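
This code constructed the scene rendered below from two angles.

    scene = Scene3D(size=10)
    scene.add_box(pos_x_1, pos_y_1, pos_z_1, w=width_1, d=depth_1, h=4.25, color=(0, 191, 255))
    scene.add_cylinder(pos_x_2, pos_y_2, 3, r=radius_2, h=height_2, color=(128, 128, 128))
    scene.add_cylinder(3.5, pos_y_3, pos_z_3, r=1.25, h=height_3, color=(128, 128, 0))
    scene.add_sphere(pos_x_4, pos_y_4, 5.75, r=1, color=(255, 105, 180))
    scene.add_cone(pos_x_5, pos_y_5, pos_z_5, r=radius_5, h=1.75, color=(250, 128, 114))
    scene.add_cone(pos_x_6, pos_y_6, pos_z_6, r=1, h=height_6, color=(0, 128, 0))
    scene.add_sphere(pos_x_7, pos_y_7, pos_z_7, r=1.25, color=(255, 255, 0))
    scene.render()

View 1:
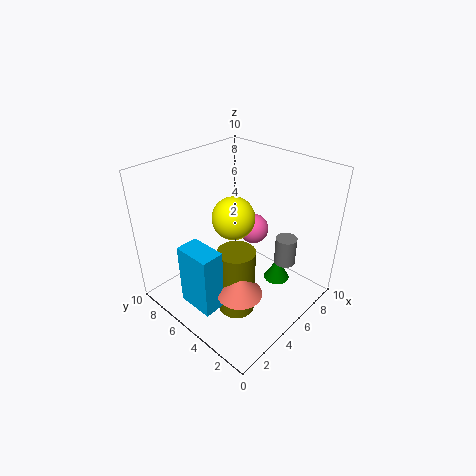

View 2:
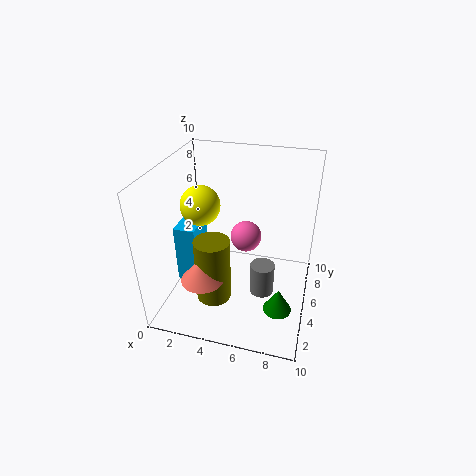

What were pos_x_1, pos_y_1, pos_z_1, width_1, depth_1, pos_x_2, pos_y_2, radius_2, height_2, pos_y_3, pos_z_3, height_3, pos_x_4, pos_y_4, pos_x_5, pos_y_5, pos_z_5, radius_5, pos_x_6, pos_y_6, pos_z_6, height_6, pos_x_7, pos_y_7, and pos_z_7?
pos_x_1 = 0.75, pos_y_1 = 3.75, pos_z_1 = 1.5, width_1 = 1.5, depth_1 = 2.5, pos_x_2 = 7.25, pos_y_2 = 2.5, radius_2 = 0.75, height_2 = 2, pos_y_3 = 3.75, pos_z_3 = 0.5, height_3 = 4.75, pos_x_4 = 5.75, pos_y_4 = 4.25, pos_x_5 = 3, pos_y_5 = 3, pos_z_5 = 2.5, radius_5 = 1.5, pos_x_6 = 8.25, pos_y_6 = 3.75, pos_z_6 = 0.25, height_6 = 1.75, pos_x_7 = 3, pos_y_7 = 3.5, pos_z_7 = 8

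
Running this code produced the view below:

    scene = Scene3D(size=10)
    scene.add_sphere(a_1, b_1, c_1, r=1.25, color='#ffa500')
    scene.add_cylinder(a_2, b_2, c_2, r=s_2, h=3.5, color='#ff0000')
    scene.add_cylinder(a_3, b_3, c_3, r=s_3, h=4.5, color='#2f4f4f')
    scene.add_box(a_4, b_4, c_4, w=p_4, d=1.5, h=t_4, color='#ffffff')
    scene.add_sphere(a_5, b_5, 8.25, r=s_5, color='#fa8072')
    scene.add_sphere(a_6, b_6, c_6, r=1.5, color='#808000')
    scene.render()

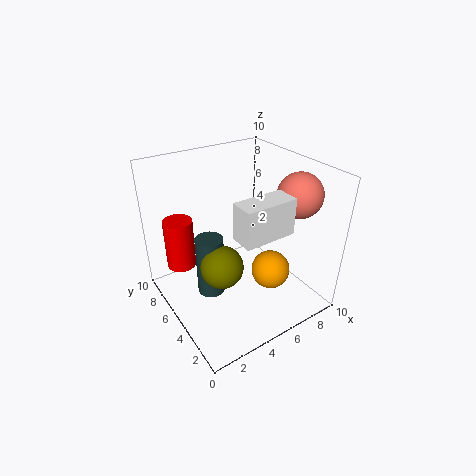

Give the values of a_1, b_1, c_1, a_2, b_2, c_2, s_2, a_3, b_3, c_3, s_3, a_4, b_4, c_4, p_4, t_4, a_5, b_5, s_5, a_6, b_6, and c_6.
a_1 = 5.75
b_1 = 2.25
c_1 = 3.75
a_2 = 1.5
b_2 = 7
c_2 = 3
s_2 = 1
a_3 = 3.25
b_3 = 6
c_3 = 0.5
s_3 = 1
a_4 = 3
b_4 = 1
c_4 = 7
p_4 = 3.25
t_4 = 2.25
a_5 = 8.25
b_5 = 2.75
s_5 = 1.5
a_6 = 3.5
b_6 = 4.75
c_6 = 3.25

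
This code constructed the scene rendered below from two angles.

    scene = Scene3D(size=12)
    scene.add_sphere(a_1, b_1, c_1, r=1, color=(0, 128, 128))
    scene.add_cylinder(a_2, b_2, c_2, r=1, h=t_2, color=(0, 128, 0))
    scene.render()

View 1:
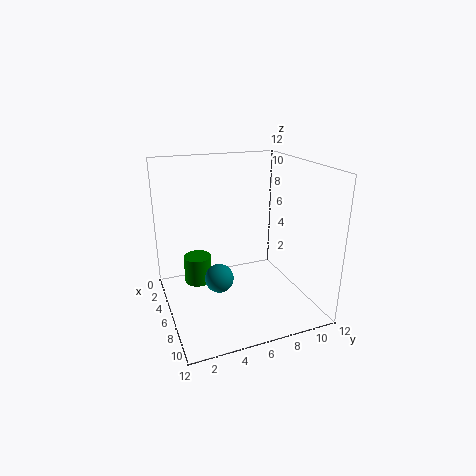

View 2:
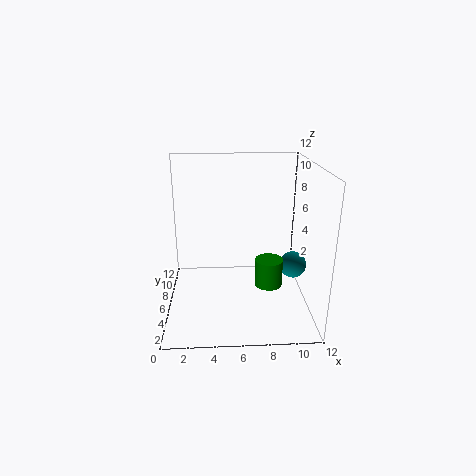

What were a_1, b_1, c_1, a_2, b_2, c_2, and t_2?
a_1 = 10, b_1 = 3, c_1 = 5, a_2 = 8, b_2 = 2, c_2 = 4, t_2 = 2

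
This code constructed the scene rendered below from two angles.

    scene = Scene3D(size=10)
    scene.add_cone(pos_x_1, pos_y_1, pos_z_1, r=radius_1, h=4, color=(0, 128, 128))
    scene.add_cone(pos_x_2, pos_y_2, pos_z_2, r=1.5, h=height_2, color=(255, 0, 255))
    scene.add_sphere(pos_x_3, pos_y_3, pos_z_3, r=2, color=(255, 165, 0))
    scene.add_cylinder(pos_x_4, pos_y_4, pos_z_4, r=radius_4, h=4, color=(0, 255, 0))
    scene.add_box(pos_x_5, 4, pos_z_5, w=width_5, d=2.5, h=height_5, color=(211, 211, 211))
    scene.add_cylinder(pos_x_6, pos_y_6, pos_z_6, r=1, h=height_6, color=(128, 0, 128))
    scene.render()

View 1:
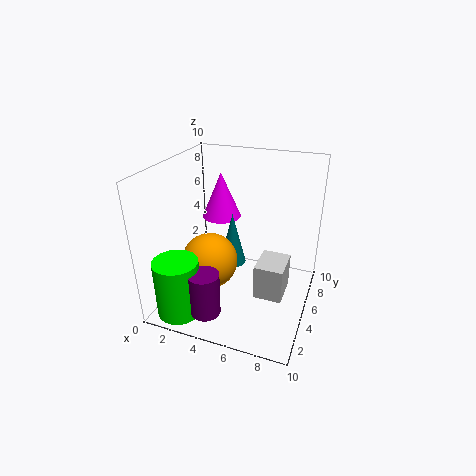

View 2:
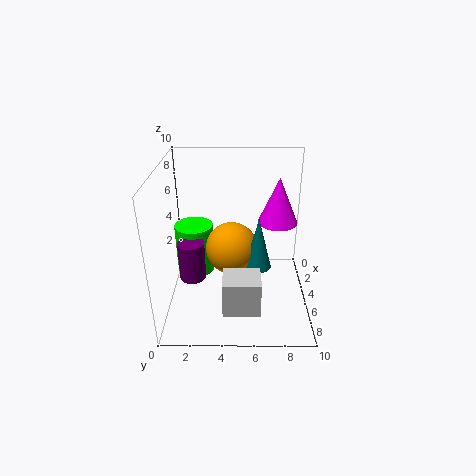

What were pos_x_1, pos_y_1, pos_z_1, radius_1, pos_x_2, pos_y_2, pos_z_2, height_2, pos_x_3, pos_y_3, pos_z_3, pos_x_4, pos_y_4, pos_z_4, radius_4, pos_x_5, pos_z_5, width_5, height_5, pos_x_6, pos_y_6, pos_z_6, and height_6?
pos_x_1 = 4
pos_y_1 = 6.5
pos_z_1 = 2
radius_1 = 1
pos_x_2 = 2.5
pos_y_2 = 8
pos_z_2 = 5
height_2 = 3.5
pos_x_3 = 3
pos_y_3 = 4.5
pos_z_3 = 3
pos_x_4 = 2
pos_y_4 = 1.5
pos_z_4 = 0.5
radius_4 = 1.5
pos_x_5 = 6.5
pos_z_5 = 1
width_5 = 2
height_5 = 2.5
pos_x_6 = 4
pos_y_6 = 1.5
pos_z_6 = 1
height_6 = 3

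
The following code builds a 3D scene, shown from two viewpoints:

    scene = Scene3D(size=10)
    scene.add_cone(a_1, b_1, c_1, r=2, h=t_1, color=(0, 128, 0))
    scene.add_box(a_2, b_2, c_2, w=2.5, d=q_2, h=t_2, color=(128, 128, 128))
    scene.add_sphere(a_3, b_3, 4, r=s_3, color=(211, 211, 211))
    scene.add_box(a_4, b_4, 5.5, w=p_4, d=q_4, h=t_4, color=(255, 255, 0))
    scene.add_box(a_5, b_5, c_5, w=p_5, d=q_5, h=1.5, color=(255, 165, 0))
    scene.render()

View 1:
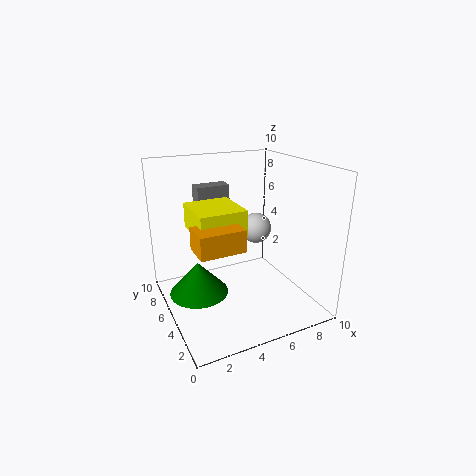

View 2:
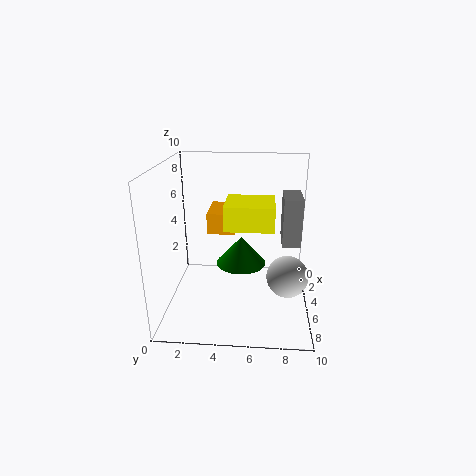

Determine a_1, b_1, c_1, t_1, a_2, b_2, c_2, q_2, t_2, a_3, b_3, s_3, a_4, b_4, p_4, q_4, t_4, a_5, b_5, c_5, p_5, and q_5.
a_1 = 2
b_1 = 5
c_1 = 1.5
t_1 = 2.25
a_2 = 3.25
b_2 = 8
c_2 = 4.75
q_2 = 1.25
t_2 = 3.25
a_3 = 8.25
b_3 = 8.25
s_3 = 1.25
a_4 = 2
b_4 = 4
p_4 = 3.25
q_4 = 3.5
t_4 = 1.75
a_5 = 1.5
b_5 = 2.75
c_5 = 5
p_5 = 3
q_5 = 2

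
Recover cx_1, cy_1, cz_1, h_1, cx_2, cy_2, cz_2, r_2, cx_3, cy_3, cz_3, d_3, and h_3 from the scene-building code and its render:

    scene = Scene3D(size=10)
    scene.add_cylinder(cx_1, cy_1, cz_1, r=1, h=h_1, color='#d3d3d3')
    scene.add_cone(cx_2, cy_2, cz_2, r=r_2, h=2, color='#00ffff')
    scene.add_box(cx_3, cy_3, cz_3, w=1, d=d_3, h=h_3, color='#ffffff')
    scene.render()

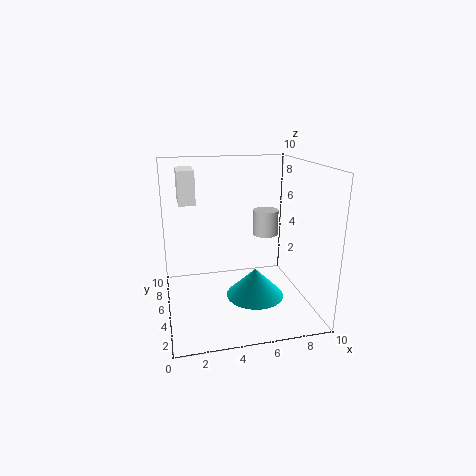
cx_1 = 8, cy_1 = 8, cz_1 = 4, h_1 = 2, cx_2 = 6, cy_2 = 4, cz_2 = 1, r_2 = 2, cx_3 = 1, cy_3 = 3, cz_3 = 8, d_3 = 2, h_3 = 2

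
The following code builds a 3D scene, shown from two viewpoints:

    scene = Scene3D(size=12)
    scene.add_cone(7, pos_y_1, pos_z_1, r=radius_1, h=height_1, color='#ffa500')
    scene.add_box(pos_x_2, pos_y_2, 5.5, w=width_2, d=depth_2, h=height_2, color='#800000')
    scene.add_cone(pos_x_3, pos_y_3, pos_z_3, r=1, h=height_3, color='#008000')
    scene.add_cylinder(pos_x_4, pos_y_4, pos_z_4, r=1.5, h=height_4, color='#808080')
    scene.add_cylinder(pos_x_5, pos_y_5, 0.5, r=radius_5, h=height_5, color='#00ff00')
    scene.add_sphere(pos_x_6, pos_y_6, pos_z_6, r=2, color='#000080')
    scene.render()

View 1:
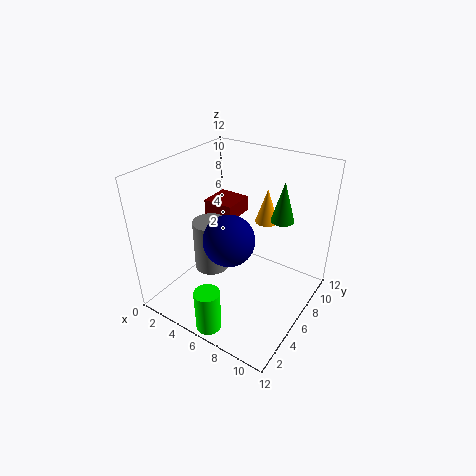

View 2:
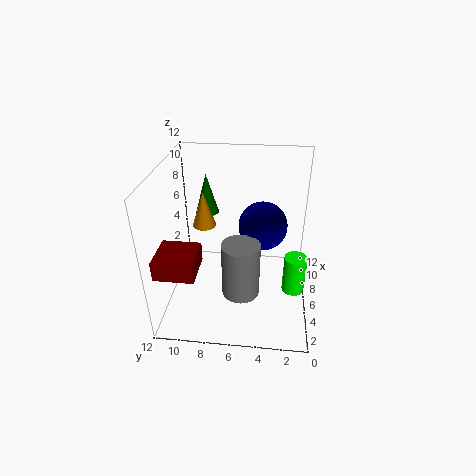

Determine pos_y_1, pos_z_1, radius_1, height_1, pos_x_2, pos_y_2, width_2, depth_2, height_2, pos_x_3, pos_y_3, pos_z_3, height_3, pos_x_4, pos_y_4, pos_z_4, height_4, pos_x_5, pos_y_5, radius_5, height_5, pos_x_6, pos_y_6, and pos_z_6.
pos_y_1 = 9
pos_z_1 = 6.5
radius_1 = 1
height_1 = 3
pos_x_2 = 0.5
pos_y_2 = 8.5
width_2 = 3
depth_2 = 3
height_2 = 1.5
pos_x_3 = 8.5
pos_y_3 = 9
pos_z_3 = 7
height_3 = 3.5
pos_x_4 = 3.5
pos_y_4 = 5.5
pos_z_4 = 2.5
height_4 = 4.5
pos_x_5 = 6.5
pos_y_5 = 1
radius_5 = 1
height_5 = 3.5
pos_x_6 = 6.5
pos_y_6 = 4
pos_z_6 = 7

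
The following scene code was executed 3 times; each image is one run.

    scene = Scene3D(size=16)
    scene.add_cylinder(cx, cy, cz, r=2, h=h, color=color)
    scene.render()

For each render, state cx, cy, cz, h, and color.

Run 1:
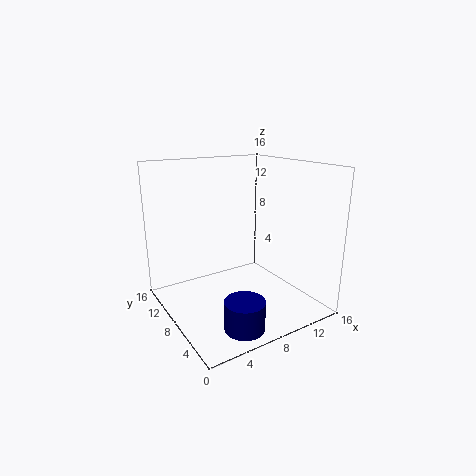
cx = 5; cy = 2; cz = 1; h = 3; color = 'navy'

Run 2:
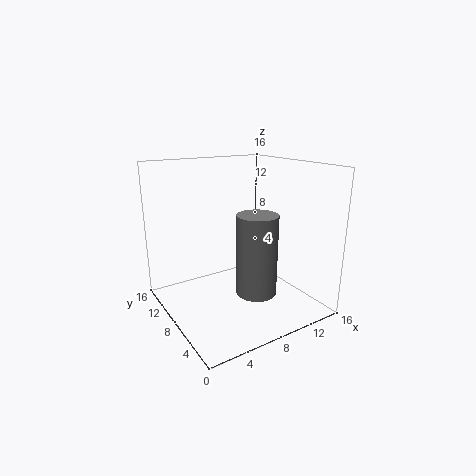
cx = 7; cy = 3; cz = 4; h = 8; color = 'gray'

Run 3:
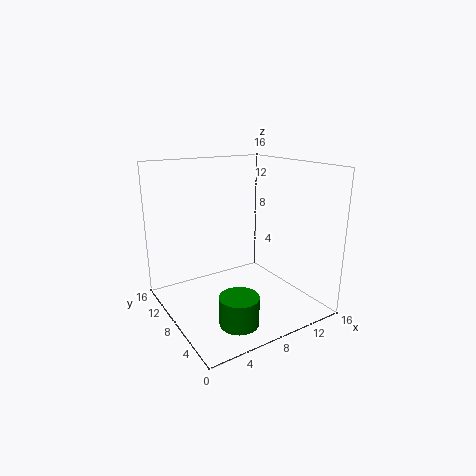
cx = 5; cy = 3; cz = 1; h = 3; color = 'green'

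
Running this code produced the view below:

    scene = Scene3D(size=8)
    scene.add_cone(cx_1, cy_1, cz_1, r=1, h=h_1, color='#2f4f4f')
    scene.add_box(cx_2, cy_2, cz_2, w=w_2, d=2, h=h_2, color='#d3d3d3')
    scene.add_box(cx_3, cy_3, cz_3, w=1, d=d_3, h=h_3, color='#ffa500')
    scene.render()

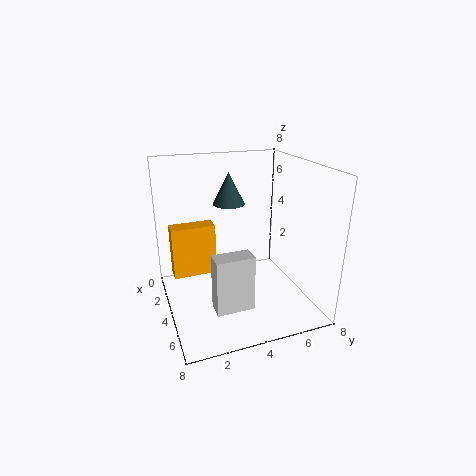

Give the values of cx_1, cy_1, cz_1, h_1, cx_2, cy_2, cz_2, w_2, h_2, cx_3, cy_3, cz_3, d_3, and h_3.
cx_1 = 1
cy_1 = 4.5
cz_1 = 5
h_1 = 2
cx_2 = 5.5
cy_2 = 2
cz_2 = 1
w_2 = 1
h_2 = 3
cx_3 = 2
cy_3 = 0.5
cz_3 = 1.5
d_3 = 2.5
h_3 = 3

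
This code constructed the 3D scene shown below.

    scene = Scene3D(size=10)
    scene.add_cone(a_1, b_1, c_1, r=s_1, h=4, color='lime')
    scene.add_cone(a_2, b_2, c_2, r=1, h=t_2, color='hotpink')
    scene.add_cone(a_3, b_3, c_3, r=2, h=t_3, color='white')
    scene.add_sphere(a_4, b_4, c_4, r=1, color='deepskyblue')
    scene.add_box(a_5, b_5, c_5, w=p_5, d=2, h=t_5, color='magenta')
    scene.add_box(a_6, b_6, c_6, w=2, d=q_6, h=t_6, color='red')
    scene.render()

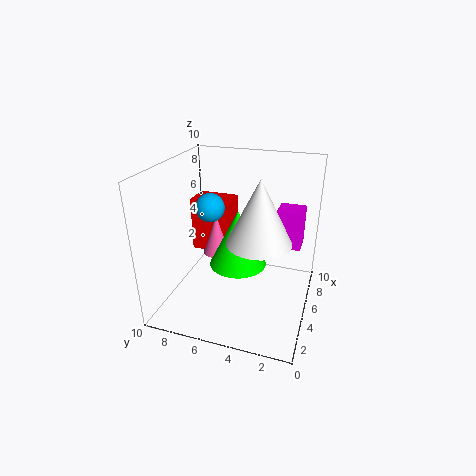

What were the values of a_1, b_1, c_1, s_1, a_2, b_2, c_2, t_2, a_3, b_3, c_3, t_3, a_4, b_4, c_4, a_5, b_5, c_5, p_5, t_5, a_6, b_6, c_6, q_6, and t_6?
a_1 = 5
b_1 = 5
c_1 = 3
s_1 = 2
a_2 = 6
b_2 = 7
c_2 = 3
t_2 = 3
a_3 = 3
b_3 = 3
c_3 = 6
t_3 = 4
a_4 = 5
b_4 = 7
c_4 = 7
a_5 = 8
b_5 = 1
c_5 = 3
p_5 = 2
t_5 = 3
a_6 = 6
b_6 = 6
c_6 = 3
q_6 = 3
t_6 = 4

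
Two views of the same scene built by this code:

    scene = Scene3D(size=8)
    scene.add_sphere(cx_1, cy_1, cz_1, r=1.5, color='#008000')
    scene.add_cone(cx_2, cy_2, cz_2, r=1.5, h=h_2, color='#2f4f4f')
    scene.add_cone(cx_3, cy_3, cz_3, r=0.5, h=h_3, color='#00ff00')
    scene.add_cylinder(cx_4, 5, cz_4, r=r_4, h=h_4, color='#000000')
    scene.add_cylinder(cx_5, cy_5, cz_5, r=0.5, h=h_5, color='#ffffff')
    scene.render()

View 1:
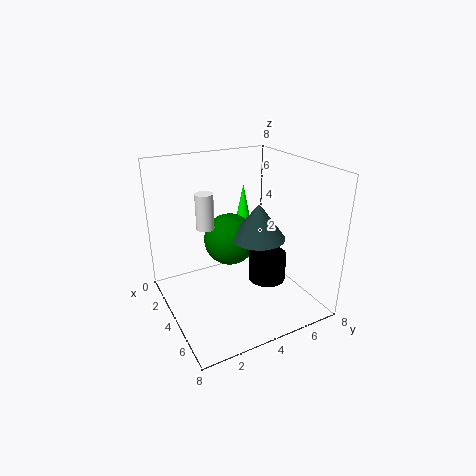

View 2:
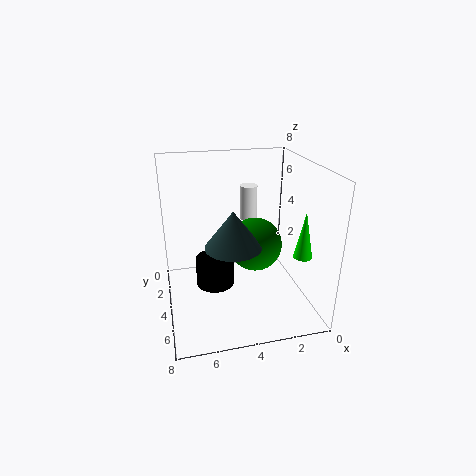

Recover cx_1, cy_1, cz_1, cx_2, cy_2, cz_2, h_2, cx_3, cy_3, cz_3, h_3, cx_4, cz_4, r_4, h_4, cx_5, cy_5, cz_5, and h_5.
cx_1 = 3
cy_1 = 4
cz_1 = 3.5
cx_2 = 4.5
cy_2 = 5
cz_2 = 4
h_2 = 2
cx_3 = 1
cy_3 = 6
cz_3 = 3.5
h_3 = 2.5
cx_4 = 5.5
cz_4 = 2
r_4 = 1
h_4 = 1.5
cx_5 = 3
cy_5 = 2.5
cz_5 = 4.5
h_5 = 2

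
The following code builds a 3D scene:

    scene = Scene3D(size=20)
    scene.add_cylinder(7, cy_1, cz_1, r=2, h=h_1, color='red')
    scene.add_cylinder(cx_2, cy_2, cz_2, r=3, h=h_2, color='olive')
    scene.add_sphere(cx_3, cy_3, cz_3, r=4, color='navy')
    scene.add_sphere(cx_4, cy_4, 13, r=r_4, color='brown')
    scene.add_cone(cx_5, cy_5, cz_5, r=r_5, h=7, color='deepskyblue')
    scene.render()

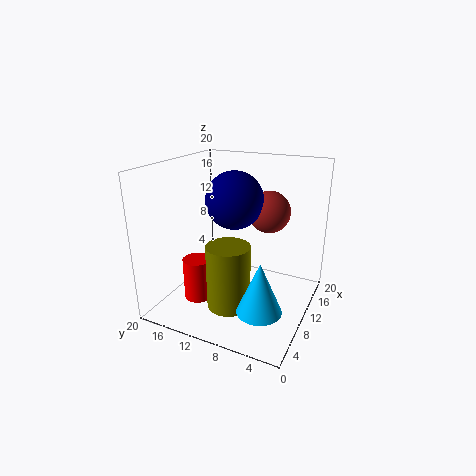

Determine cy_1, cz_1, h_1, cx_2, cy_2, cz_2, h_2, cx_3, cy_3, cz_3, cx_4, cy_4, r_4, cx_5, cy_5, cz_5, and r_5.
cy_1 = 15, cz_1 = 1, h_1 = 6, cx_2 = 7, cy_2 = 10, cz_2 = 1, h_2 = 9, cx_3 = 11, cy_3 = 11, cz_3 = 15, cx_4 = 14, cy_4 = 7, r_4 = 3, cx_5 = 6, cy_5 = 5, cz_5 = 2, r_5 = 3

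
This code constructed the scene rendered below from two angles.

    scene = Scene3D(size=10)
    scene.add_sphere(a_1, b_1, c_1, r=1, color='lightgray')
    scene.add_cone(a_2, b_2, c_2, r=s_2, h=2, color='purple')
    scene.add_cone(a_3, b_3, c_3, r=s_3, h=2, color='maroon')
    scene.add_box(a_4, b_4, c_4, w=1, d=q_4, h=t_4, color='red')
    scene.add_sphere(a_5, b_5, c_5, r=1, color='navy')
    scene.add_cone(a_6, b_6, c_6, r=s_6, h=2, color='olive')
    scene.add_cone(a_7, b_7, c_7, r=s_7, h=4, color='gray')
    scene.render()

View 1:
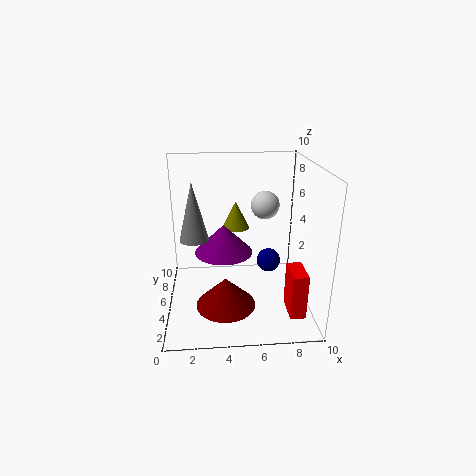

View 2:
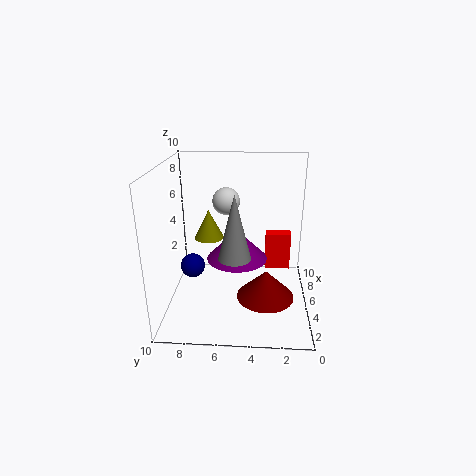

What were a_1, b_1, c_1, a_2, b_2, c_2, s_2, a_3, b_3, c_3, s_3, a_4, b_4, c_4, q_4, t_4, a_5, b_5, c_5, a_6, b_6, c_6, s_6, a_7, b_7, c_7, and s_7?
a_1 = 7
b_1 = 6
c_1 = 7
a_2 = 4
b_2 = 5
c_2 = 4
s_2 = 2
a_3 = 4
b_3 = 3
c_3 = 1
s_3 = 2
a_4 = 8
b_4 = 1
c_4 = 1
q_4 = 2
t_4 = 3
a_5 = 8
b_5 = 9
c_5 = 1
a_6 = 5
b_6 = 7
c_6 = 5
s_6 = 1
a_7 = 2
b_7 = 5
c_7 = 5
s_7 = 1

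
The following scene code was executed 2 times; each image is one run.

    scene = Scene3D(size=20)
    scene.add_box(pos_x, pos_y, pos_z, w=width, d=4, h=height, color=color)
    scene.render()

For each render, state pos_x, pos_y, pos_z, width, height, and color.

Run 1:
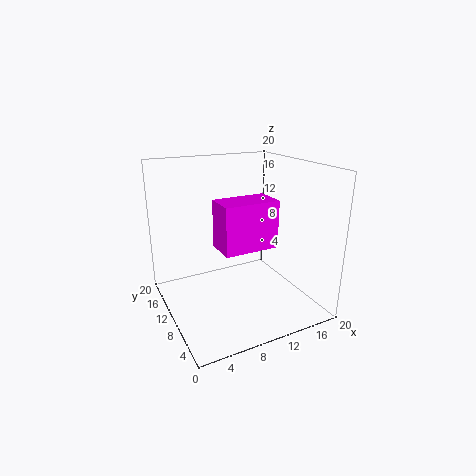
pos_x = 5.5
pos_y = 4
pos_z = 10.5
width = 7
height = 6
color = 'magenta'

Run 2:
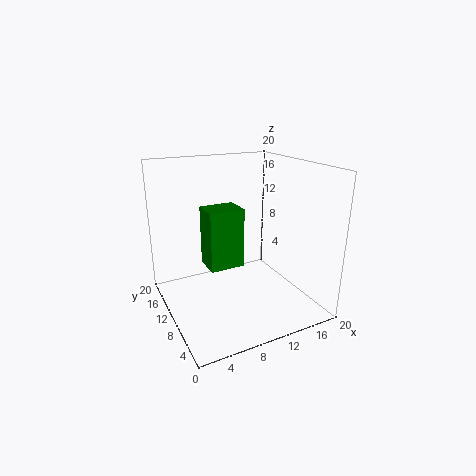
pos_x = 6
pos_y = 10
pos_z = 5.5
width = 5
height = 8.5
color = 'green'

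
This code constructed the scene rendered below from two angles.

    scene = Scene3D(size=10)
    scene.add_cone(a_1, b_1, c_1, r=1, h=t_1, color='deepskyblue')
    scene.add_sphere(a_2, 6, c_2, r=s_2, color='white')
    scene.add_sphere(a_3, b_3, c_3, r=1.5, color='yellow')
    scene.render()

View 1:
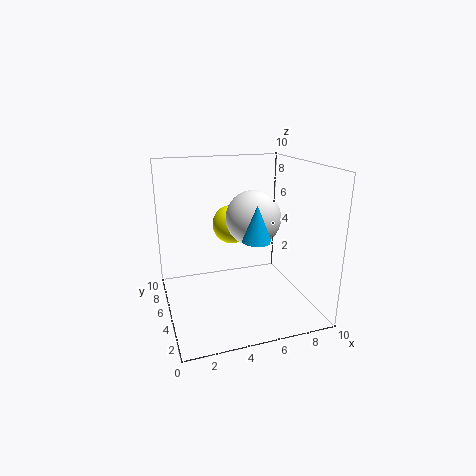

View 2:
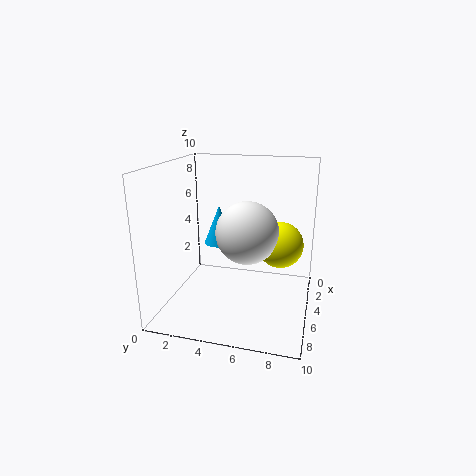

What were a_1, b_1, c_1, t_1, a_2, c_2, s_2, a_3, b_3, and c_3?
a_1 = 6
b_1 = 4
c_1 = 5
t_1 = 2.5
a_2 = 6.5
c_2 = 6
s_2 = 2
a_3 = 5.5
b_3 = 8
c_3 = 5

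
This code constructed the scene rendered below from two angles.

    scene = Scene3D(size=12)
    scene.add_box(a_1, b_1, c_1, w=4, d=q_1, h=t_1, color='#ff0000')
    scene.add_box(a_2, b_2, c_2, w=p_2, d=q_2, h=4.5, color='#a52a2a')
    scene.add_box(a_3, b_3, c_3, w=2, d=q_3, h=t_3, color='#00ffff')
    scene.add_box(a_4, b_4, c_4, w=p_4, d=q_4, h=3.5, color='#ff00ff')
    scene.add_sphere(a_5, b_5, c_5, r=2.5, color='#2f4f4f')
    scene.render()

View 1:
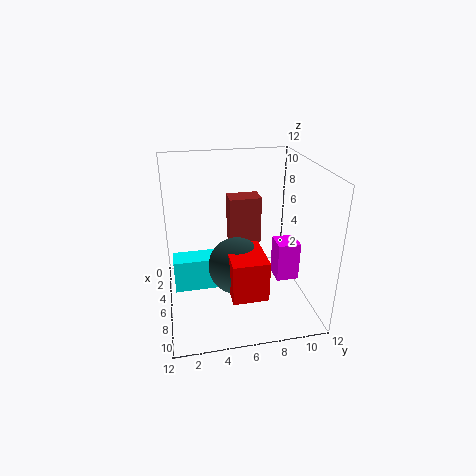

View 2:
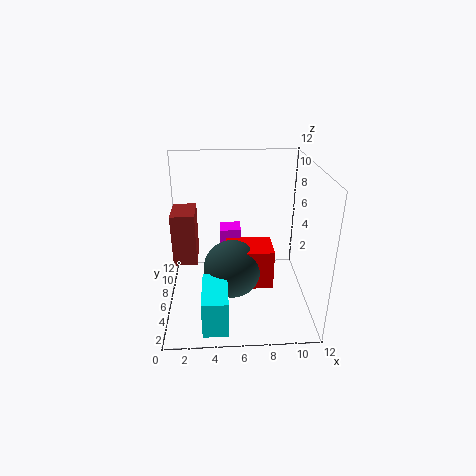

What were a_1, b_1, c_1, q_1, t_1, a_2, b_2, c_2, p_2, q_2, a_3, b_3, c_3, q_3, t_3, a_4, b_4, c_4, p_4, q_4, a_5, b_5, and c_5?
a_1 = 5, b_1 = 5, c_1 = 1.5, q_1 = 3, t_1 = 3.5, a_2 = 0.5, b_2 = 6, c_2 = 3.5, p_2 = 2, q_2 = 3, a_3 = 3, b_3 = 0.5, c_3 = 0.5, q_3 = 4, t_3 = 3, a_4 = 4.5, b_4 = 9.5, c_4 = 1.5, p_4 = 2, q_4 = 2, a_5 = 5.5, b_5 = 6, c_5 = 3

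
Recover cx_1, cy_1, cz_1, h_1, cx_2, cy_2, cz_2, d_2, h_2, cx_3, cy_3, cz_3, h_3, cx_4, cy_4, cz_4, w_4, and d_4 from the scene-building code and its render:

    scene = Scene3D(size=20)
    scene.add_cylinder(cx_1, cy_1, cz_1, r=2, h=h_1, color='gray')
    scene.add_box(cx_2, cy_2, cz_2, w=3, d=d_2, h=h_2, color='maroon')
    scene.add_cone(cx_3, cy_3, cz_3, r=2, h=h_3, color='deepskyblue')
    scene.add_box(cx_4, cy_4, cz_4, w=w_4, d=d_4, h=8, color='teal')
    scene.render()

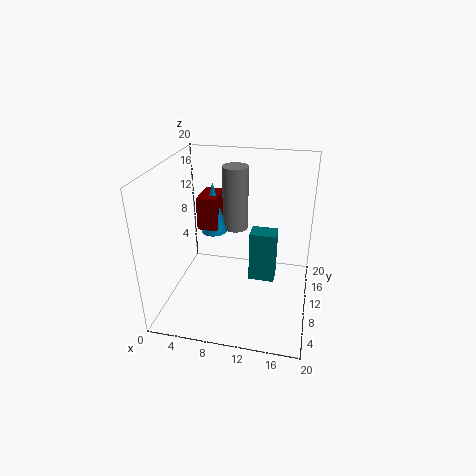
cx_1 = 8; cy_1 = 17; cz_1 = 8; h_1 = 10; cx_2 = 3; cy_2 = 13; cz_2 = 9; d_2 = 5; h_2 = 5; cx_3 = 5; cy_3 = 15; cz_3 = 8; h_3 = 8; cx_4 = 11; cy_4 = 13; cz_4 = 1; w_4 = 4; d_4 = 3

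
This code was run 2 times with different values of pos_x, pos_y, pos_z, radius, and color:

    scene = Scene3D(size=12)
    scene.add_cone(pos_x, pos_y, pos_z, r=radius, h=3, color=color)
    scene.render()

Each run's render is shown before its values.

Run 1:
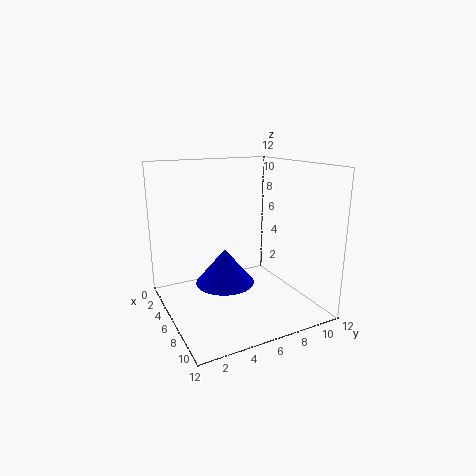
pos_x = 5.5, pos_y = 5, pos_z = 2, radius = 2.5, color = 'blue'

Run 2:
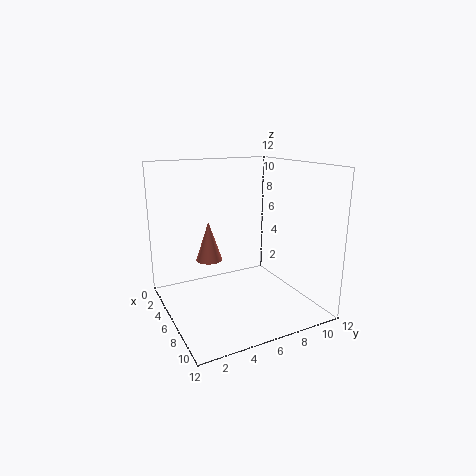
pos_x = 7, pos_y = 3, pos_z = 5, radius = 1, color = 'salmon'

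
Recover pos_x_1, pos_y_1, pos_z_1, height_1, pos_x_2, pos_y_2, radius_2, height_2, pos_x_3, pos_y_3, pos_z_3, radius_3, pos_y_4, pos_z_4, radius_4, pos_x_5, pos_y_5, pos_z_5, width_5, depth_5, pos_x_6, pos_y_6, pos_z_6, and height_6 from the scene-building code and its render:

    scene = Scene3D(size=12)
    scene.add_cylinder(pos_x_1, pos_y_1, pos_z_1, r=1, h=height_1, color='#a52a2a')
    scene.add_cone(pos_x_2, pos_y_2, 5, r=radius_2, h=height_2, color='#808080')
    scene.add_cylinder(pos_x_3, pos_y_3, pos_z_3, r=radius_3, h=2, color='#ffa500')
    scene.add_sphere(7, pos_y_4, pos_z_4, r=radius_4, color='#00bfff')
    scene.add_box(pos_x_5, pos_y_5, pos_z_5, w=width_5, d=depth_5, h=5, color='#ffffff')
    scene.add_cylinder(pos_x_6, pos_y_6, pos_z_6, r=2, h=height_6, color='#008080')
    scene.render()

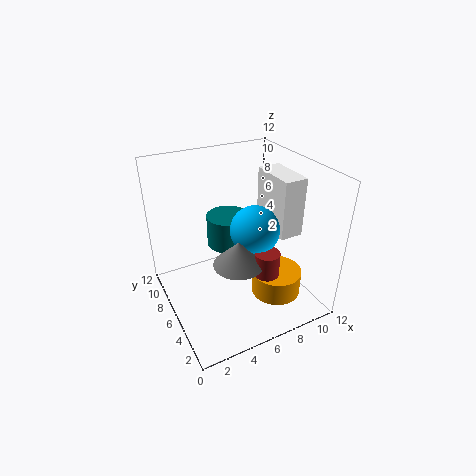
pos_x_1 = 7
pos_y_1 = 3
pos_z_1 = 4
height_1 = 2
pos_x_2 = 5
pos_y_2 = 4
radius_2 = 2
height_2 = 2
pos_x_3 = 8
pos_y_3 = 3
pos_z_3 = 2
radius_3 = 2
pos_y_4 = 5
pos_z_4 = 7
radius_4 = 2
pos_x_5 = 9
pos_y_5 = 4
pos_z_5 = 6
width_5 = 2
depth_5 = 4
pos_x_6 = 7
pos_y_6 = 10
pos_z_6 = 3
height_6 = 3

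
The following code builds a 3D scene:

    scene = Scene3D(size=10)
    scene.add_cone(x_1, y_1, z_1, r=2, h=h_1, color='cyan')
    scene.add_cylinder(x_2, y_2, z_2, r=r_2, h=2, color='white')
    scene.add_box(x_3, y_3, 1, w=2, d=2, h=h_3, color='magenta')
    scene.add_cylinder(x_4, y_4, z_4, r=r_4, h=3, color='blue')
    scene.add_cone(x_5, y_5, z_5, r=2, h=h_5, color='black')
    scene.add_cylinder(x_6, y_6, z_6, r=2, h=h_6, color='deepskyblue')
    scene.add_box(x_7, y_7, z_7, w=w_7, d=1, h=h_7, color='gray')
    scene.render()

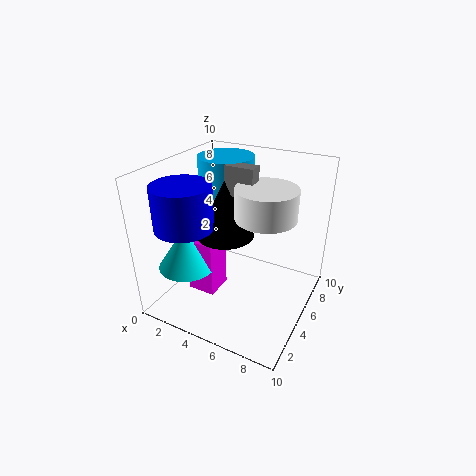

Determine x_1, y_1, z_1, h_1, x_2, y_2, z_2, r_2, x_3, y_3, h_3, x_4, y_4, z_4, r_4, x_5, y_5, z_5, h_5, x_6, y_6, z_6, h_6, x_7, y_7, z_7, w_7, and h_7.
x_1 = 2
y_1 = 3
z_1 = 3
h_1 = 3
x_2 = 7
y_2 = 5
z_2 = 7
r_2 = 2
x_3 = 2
y_3 = 3
h_3 = 4
x_4 = 2
y_4 = 3
z_4 = 6
r_4 = 2
x_5 = 4
y_5 = 5
z_5 = 5
h_5 = 4
x_6 = 3
y_6 = 7
z_6 = 7
h_6 = 3
x_7 = 4
y_7 = 5
z_7 = 8
w_7 = 2
h_7 = 2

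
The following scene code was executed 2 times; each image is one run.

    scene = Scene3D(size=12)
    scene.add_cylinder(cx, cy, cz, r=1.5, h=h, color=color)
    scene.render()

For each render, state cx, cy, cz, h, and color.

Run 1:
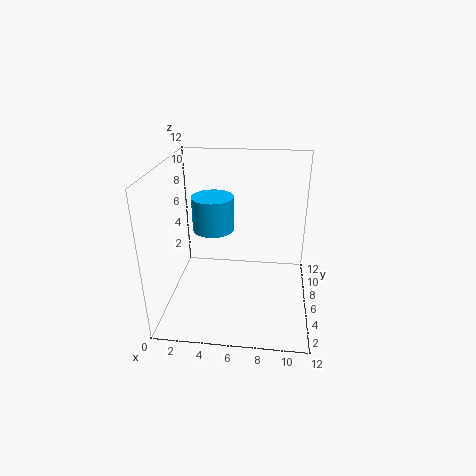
cx = 4.5, cy = 3.5, cz = 8, h = 2.5, color = 'deepskyblue'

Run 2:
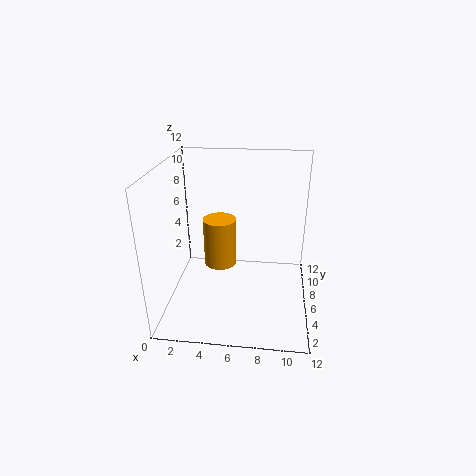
cx = 4, cy = 8.5, cz = 2, h = 4.5, color = 'orange'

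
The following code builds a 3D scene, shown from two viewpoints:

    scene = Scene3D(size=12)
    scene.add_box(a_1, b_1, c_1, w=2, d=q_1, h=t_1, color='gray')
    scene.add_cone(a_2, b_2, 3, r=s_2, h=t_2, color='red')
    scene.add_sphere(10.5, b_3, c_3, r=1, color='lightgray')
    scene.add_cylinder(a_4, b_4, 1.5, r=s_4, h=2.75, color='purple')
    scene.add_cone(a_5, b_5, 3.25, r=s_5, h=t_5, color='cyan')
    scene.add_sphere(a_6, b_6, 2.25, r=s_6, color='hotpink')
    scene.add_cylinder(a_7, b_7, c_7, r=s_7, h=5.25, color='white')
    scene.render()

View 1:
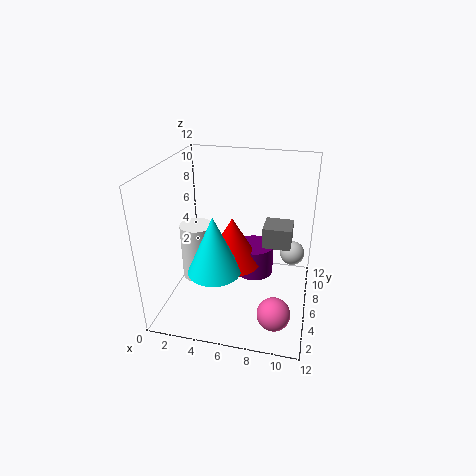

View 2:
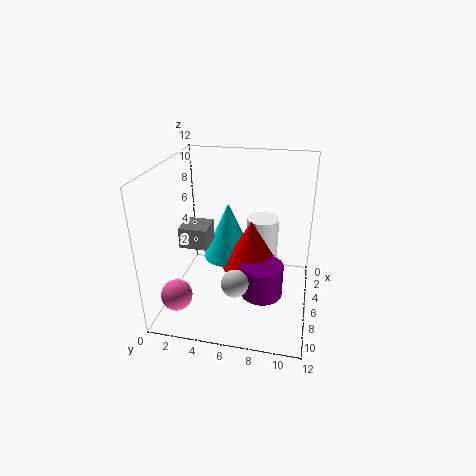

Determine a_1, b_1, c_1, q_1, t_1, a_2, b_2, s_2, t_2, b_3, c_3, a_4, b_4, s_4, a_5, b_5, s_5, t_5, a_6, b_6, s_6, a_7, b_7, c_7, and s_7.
a_1 = 8.5; b_1 = 2.75; c_1 = 7.25; q_1 = 2; t_1 = 1.5; a_2 = 5.25; b_2 = 7; s_2 = 2.5; t_2 = 4.25; b_3 = 6.75; c_3 = 4.75; a_4 = 7; b_4 = 8.25; s_4 = 1.75; a_5 = 4.25; b_5 = 4.75; s_5 = 2.25; t_5 = 5; a_6 = 9.75; b_6 = 1.75; s_6 = 1.25; a_7 = 1.75; b_7 = 7.5; c_7 = 0.75; s_7 = 1.5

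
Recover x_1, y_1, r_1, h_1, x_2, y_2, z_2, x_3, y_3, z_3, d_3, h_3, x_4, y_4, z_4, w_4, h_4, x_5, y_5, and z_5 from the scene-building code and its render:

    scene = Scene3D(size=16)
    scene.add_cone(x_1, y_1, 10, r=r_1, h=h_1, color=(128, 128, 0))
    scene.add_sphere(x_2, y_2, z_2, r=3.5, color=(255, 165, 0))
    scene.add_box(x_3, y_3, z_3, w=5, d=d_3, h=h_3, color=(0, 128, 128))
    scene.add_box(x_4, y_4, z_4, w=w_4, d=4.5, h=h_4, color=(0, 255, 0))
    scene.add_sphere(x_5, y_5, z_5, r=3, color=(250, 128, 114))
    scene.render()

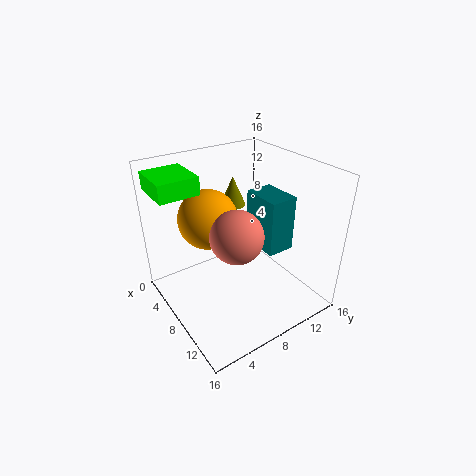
x_1 = 4; y_1 = 10; r_1 = 1.5; h_1 = 3.5; x_2 = 4; y_2 = 6.5; z_2 = 9; x_3 = 3.5; y_3 = 12.5; z_3 = 4; d_3 = 3.5; h_3 = 7; x_4 = 0.5; y_4 = 0.5; z_4 = 13; w_4 = 5; h_4 = 2; x_5 = 8.5; y_5 = 7.5; z_5 = 8.5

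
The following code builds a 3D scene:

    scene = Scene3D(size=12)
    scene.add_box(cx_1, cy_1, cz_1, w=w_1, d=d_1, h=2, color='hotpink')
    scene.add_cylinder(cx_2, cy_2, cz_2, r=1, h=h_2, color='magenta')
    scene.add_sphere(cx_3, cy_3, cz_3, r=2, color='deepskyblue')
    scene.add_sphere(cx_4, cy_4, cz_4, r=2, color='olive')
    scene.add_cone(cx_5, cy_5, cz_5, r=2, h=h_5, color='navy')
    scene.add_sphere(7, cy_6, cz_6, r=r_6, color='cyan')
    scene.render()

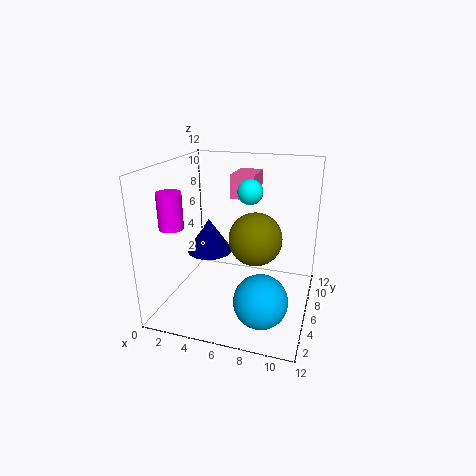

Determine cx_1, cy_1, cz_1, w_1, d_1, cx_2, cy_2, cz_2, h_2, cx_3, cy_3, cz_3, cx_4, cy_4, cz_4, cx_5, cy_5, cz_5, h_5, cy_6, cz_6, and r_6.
cx_1 = 5
cy_1 = 7
cz_1 = 9
w_1 = 2
d_1 = 3
cx_2 = 1
cy_2 = 4
cz_2 = 7
h_2 = 3
cx_3 = 9
cy_3 = 2
cz_3 = 3
cx_4 = 8
cy_4 = 4
cz_4 = 7
cx_5 = 3
cy_5 = 7
cz_5 = 4
h_5 = 3
cy_6 = 6
cz_6 = 10
r_6 = 1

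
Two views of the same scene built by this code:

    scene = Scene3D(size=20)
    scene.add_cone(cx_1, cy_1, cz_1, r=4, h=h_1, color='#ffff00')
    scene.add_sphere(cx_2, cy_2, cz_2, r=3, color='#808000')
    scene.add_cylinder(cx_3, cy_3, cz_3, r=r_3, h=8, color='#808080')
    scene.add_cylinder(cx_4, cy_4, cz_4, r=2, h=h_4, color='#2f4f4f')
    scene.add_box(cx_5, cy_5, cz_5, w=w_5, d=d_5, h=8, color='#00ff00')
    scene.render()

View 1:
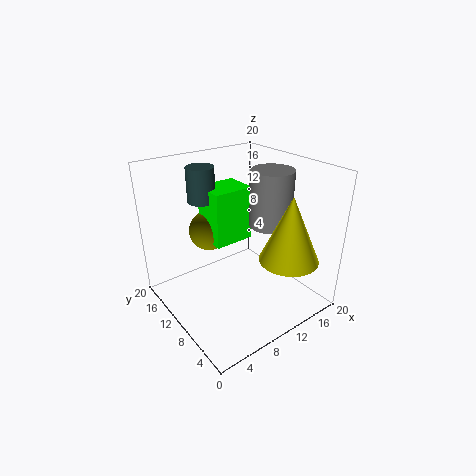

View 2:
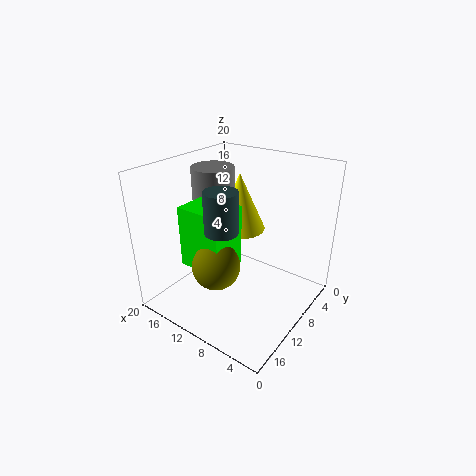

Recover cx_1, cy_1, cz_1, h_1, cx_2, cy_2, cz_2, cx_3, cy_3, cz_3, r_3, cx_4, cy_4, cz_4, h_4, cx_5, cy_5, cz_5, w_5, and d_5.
cx_1 = 14, cy_1 = 4, cz_1 = 8, h_1 = 9, cx_2 = 9, cy_2 = 16, cz_2 = 9, cx_3 = 15, cy_3 = 9, cz_3 = 11, r_3 = 3, cx_4 = 8, cy_4 = 16, cz_4 = 14, h_4 = 5, cx_5 = 8, cy_5 = 12, cz_5 = 8, w_5 = 6, d_5 = 5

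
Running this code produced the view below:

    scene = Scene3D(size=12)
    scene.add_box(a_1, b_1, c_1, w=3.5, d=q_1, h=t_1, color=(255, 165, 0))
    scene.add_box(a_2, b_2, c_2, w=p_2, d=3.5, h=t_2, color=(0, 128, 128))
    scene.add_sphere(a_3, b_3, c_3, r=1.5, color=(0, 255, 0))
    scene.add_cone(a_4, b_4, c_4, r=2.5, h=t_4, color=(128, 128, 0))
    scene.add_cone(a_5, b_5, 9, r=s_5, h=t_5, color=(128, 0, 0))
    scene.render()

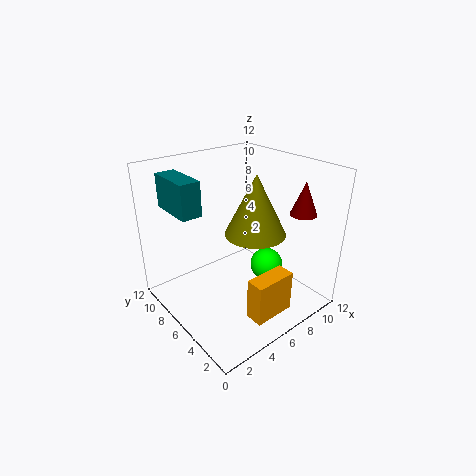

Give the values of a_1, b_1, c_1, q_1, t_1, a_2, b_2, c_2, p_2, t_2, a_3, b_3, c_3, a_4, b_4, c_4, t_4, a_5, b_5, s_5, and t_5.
a_1 = 4.5; b_1 = 1.5; c_1 = 0.5; q_1 = 1.5; t_1 = 3.5; a_2 = 0.5; b_2 = 5; c_2 = 9.5; p_2 = 1.5; t_2 = 2.5; a_3 = 9.5; b_3 = 6; c_3 = 2; a_4 = 7; b_4 = 5; c_4 = 6.5; t_4 = 5; a_5 = 8.5; b_5 = 1.5; s_5 = 1; t_5 = 2.5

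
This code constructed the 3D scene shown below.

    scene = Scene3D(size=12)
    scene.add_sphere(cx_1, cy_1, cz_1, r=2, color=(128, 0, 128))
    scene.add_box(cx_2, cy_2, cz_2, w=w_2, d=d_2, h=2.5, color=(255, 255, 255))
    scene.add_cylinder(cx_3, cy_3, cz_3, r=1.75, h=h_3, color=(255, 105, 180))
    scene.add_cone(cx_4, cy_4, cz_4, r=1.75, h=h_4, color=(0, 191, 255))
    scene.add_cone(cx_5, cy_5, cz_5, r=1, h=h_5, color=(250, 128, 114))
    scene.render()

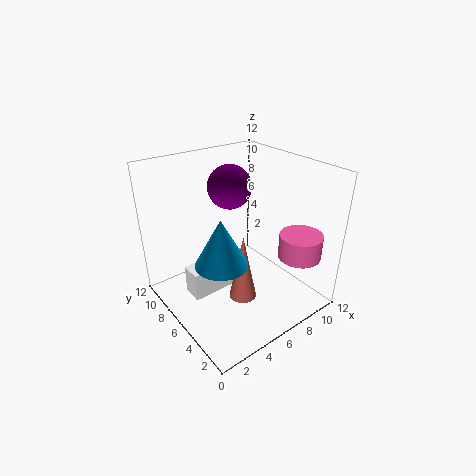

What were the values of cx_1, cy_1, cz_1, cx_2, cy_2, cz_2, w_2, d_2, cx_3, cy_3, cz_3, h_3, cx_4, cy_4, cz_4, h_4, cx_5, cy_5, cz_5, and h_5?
cx_1 = 7.75; cy_1 = 9.5; cz_1 = 9; cx_2 = 2; cy_2 = 6.5; cz_2 = 1; w_2 = 4; d_2 = 1.75; cx_3 = 9.5; cy_3 = 2.25; cz_3 = 4.75; h_3 = 2; cx_4 = 1.75; cy_4 = 2.25; cz_4 = 7.25; h_4 = 3.25; cx_5 = 3.75; cy_5 = 2.5; cz_5 = 3.5; h_5 = 5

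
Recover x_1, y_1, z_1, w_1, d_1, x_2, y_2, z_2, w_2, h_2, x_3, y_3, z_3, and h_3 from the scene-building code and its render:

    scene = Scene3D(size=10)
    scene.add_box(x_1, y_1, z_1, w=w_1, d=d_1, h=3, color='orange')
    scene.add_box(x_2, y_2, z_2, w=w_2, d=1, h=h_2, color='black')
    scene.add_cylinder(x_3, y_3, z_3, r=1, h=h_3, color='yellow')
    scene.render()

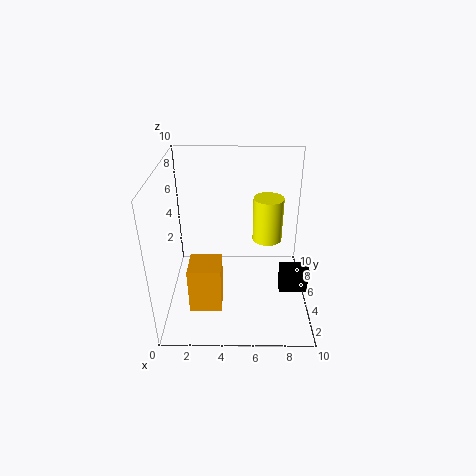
x_1 = 2; y_1 = 1; z_1 = 2; w_1 = 2; d_1 = 2; x_2 = 8; y_2 = 4; z_2 = 1; w_2 = 2; h_2 = 2; x_3 = 7; y_3 = 5; z_3 = 5; h_3 = 3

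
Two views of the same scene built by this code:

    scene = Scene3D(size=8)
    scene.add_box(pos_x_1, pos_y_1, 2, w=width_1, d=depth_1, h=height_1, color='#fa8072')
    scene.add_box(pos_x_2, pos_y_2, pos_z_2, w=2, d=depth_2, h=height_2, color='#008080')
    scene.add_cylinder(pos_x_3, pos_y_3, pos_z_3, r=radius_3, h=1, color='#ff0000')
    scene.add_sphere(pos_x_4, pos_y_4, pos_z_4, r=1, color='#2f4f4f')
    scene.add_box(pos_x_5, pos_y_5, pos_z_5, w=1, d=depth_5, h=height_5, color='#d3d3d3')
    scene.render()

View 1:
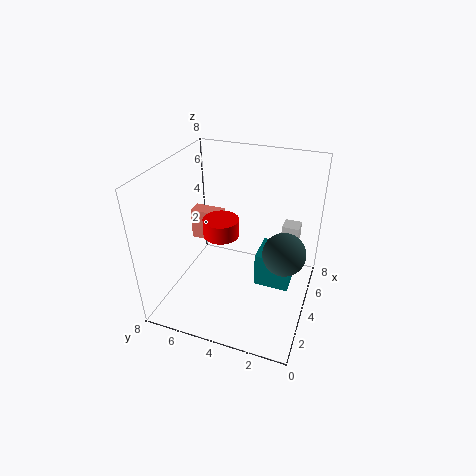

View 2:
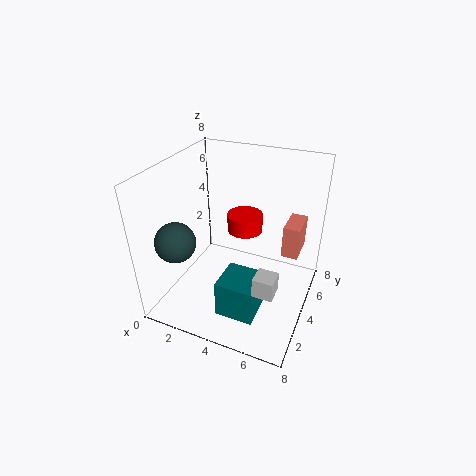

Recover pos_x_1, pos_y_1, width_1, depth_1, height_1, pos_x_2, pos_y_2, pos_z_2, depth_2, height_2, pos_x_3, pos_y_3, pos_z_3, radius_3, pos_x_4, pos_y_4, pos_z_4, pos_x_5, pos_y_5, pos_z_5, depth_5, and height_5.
pos_x_1 = 6
pos_y_1 = 6
width_1 = 1
depth_1 = 2
height_1 = 2
pos_x_2 = 4
pos_y_2 = 1
pos_z_2 = 1
depth_2 = 2
height_2 = 2
pos_x_3 = 4
pos_y_3 = 5
pos_z_3 = 4
radius_3 = 1
pos_x_4 = 2
pos_y_4 = 1
pos_z_4 = 5
pos_x_5 = 6
pos_y_5 = 1
pos_z_5 = 3
depth_5 = 1
height_5 = 1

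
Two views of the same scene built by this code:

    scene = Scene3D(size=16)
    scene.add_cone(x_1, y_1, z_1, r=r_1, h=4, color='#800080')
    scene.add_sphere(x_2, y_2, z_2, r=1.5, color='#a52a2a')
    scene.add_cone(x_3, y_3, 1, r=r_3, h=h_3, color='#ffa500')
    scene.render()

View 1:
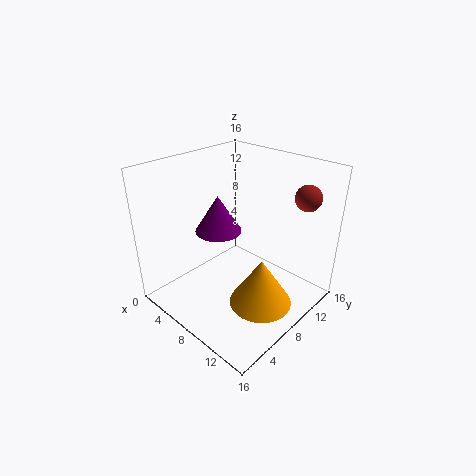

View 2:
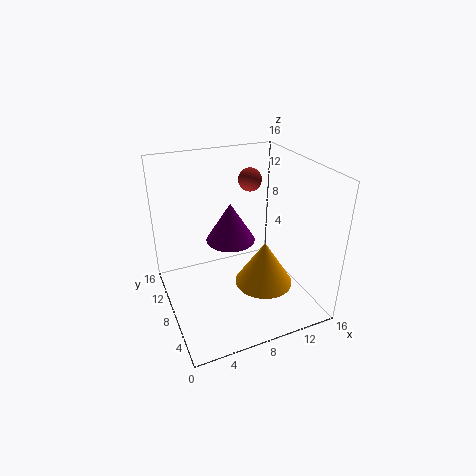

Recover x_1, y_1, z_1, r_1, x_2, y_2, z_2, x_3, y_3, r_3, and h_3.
x_1 = 6.5; y_1 = 6.5; z_1 = 9; r_1 = 2.5; x_2 = 12.5; y_2 = 14.5; z_2 = 12; x_3 = 11.5; y_3 = 8; r_3 = 3.5; h_3 = 5.5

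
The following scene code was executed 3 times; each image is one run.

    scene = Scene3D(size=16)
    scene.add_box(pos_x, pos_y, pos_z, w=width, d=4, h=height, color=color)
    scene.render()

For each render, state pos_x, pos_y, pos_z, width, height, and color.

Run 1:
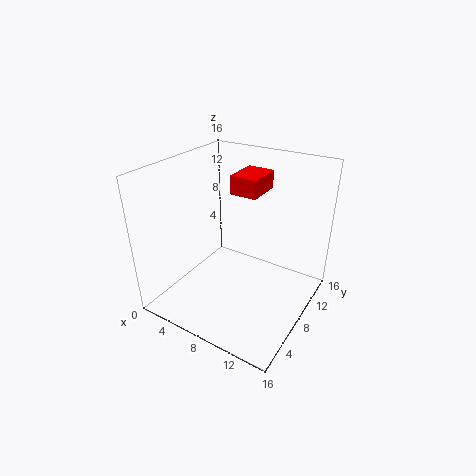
pos_x = 7; pos_y = 8; pos_z = 13; width = 3; height = 2; color = 'red'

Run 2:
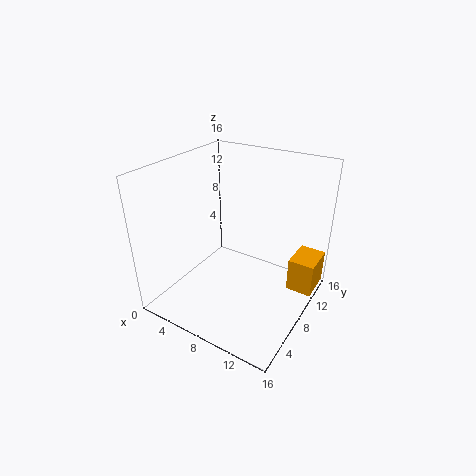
pos_x = 13; pos_y = 11; pos_z = 1; width = 3; height = 4; color = 'orange'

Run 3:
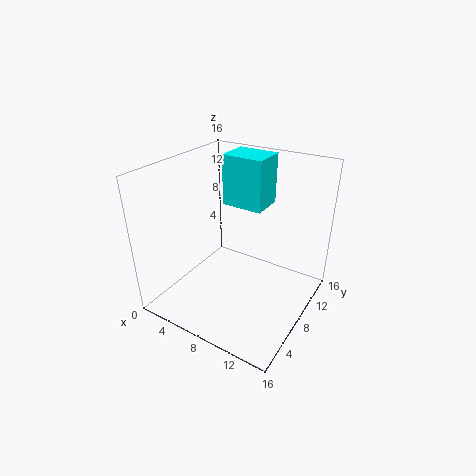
pos_x = 4; pos_y = 11; pos_z = 10; width = 5; height = 6; color = 'cyan'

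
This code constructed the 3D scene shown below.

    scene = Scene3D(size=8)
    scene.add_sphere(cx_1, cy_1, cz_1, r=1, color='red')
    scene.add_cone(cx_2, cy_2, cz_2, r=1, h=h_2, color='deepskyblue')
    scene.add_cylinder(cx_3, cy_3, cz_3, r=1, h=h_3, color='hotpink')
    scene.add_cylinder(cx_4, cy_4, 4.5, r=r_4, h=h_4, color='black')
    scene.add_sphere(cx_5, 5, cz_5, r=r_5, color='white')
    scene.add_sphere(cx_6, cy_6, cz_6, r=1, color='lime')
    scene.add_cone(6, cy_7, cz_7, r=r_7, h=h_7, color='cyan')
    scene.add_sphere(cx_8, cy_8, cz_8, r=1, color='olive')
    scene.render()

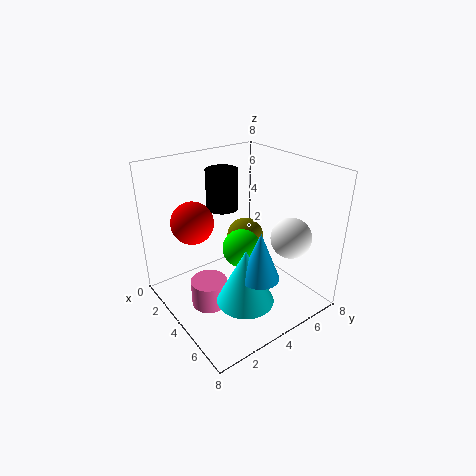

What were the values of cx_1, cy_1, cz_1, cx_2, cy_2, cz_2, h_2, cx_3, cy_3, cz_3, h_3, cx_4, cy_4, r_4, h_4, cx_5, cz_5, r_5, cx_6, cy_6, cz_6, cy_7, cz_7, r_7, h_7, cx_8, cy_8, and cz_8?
cx_1 = 4.5
cy_1 = 1
cz_1 = 6
cx_2 = 6.5
cy_2 = 3.5
cz_2 = 3
h_2 = 2.5
cx_3 = 4
cy_3 = 2
cz_3 = 0.5
h_3 = 1.5
cx_4 = 1
cy_4 = 5
r_4 = 1
h_4 = 2.5
cx_5 = 7
cz_5 = 5
r_5 = 1
cx_6 = 5
cy_6 = 3.5
cz_6 = 4
cy_7 = 3
cz_7 = 1.5
r_7 = 1.5
h_7 = 3
cx_8 = 4
cy_8 = 4.5
cz_8 = 4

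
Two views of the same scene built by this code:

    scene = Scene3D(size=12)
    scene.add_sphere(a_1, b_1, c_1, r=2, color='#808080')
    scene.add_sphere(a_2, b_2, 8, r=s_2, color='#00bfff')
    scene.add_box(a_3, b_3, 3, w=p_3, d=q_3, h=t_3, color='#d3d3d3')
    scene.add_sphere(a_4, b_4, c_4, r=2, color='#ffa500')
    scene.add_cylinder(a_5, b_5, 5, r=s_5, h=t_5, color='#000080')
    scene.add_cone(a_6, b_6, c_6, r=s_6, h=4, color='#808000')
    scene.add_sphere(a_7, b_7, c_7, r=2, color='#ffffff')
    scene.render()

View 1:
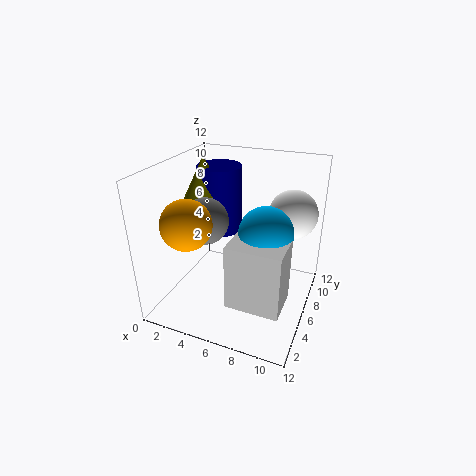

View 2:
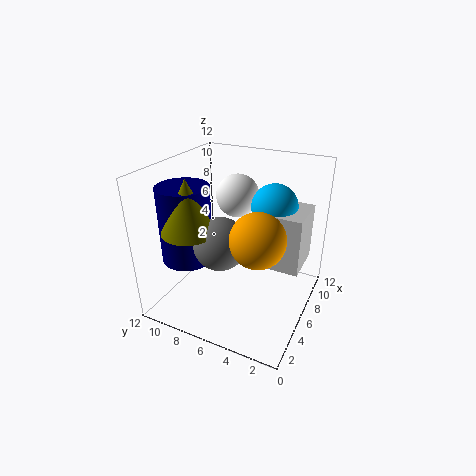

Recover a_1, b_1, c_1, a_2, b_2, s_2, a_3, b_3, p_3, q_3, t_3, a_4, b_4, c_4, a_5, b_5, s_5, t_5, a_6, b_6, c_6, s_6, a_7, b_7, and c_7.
a_1 = 3, b_1 = 6, c_1 = 7, a_2 = 9, b_2 = 4, s_2 = 2, a_3 = 7, b_3 = 1, p_3 = 4, q_3 = 3, t_3 = 5, a_4 = 3, b_4 = 3, c_4 = 8, a_5 = 3, b_5 = 9, s_5 = 2, t_5 = 6, a_6 = 2, b_6 = 8, c_6 = 8, s_6 = 2, a_7 = 10, b_7 = 8, c_7 = 8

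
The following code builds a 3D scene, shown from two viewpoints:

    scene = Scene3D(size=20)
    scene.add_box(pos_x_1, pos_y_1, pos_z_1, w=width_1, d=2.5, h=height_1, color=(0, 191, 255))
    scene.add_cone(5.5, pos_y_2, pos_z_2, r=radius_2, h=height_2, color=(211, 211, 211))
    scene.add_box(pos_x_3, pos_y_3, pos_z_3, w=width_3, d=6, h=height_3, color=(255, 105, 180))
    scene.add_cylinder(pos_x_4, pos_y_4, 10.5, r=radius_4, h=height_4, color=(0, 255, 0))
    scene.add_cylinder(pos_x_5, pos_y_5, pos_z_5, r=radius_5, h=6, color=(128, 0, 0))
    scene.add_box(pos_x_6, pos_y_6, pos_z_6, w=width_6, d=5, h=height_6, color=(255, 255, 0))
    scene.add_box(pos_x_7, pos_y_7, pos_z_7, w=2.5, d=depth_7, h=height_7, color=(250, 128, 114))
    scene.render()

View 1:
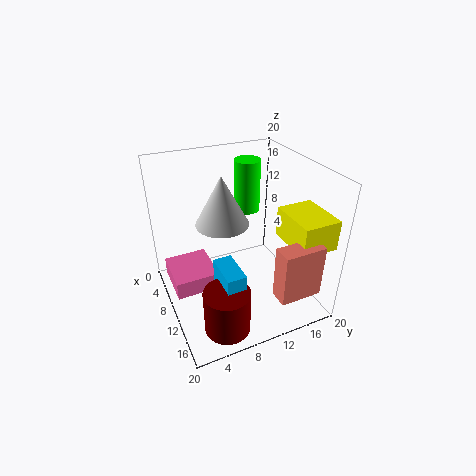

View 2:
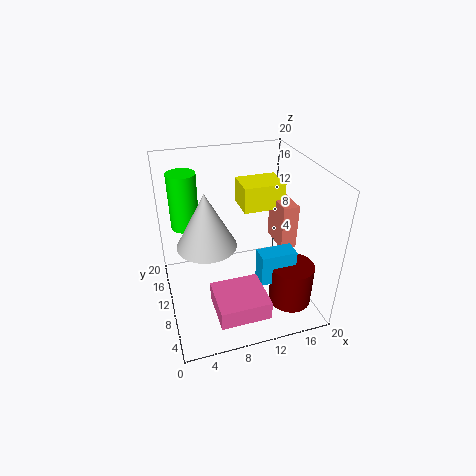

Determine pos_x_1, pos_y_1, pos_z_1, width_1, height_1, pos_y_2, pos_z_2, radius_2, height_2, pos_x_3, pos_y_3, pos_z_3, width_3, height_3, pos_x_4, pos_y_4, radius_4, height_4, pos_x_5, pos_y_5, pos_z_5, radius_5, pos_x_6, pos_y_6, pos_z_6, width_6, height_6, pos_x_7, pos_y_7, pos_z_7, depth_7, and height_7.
pos_x_1 = 12
pos_y_1 = 5.5
pos_z_1 = 4.5
width_1 = 5
height_1 = 4.5
pos_y_2 = 9.5
pos_z_2 = 10
radius_2 = 4
height_2 = 7.5
pos_x_3 = 5
pos_y_3 = 0.5
pos_z_3 = 3.5
width_3 = 6.5
height_3 = 2.5
pos_x_4 = 3.5
pos_y_4 = 14.5
radius_4 = 2
height_4 = 8
pos_x_5 = 16.5
pos_y_5 = 5.5
pos_z_5 = 1
radius_5 = 3
pos_x_6 = 12.5
pos_y_6 = 14.5
pos_z_6 = 11
width_6 = 6.5
height_6 = 4
pos_x_7 = 17.5
pos_y_7 = 11.5
pos_z_7 = 5.5
depth_7 = 5.5
height_7 = 7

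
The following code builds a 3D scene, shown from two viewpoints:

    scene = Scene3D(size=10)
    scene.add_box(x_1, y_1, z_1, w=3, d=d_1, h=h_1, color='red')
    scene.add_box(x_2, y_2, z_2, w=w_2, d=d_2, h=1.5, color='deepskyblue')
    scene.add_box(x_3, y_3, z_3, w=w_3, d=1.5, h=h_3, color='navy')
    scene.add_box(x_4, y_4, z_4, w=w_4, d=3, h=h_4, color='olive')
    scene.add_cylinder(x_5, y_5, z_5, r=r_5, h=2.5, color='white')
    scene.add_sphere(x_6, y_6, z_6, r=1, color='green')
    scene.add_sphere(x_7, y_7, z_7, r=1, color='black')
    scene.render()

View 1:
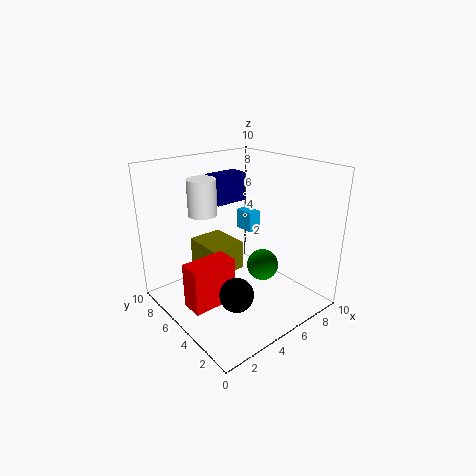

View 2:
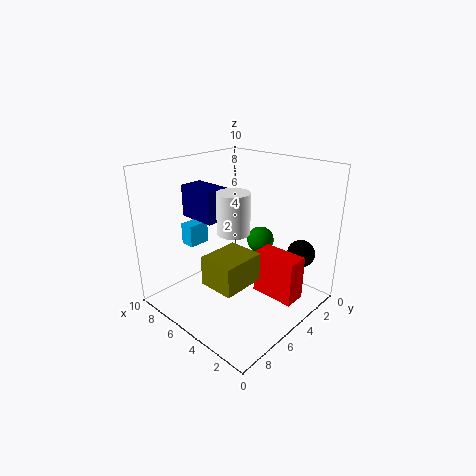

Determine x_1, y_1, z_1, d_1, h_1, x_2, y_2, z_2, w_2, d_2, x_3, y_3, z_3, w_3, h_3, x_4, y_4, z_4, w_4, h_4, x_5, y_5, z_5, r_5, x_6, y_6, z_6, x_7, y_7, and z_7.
x_1 = 0.5, y_1 = 3.5, z_1 = 1.5, d_1 = 1.5, h_1 = 3, x_2 = 7, y_2 = 6, z_2 = 4.5, w_2 = 1, d_2 = 1.5, x_3 = 4.5, y_3 = 6.5, z_3 = 7, w_3 = 2.5, h_3 = 2, x_4 = 3, y_4 = 5, z_4 = 2.5, w_4 = 2.5, h_4 = 2, x_5 = 3.5, y_5 = 7, z_5 = 6.5, r_5 = 1, x_6 = 5, y_6 = 2.5, z_6 = 4, x_7 = 2, y_7 = 1.5, z_7 = 3.5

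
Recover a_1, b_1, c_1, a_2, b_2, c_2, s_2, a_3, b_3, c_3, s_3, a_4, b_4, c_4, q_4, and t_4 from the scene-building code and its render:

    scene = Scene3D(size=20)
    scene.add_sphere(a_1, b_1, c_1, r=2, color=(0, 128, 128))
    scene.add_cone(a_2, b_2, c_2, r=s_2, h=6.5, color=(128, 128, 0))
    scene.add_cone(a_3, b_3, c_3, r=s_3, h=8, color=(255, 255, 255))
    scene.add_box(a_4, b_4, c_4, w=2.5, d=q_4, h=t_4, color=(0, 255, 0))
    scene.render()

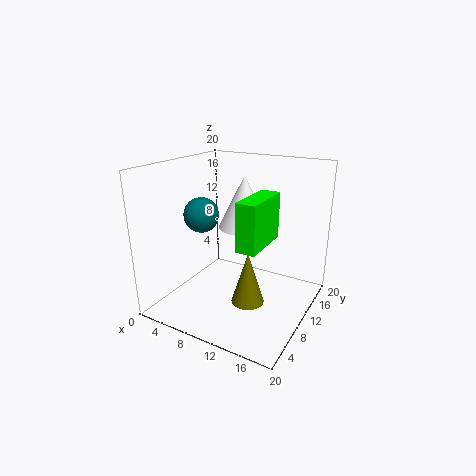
a_1 = 9.5; b_1 = 2.5; c_1 = 15.5; a_2 = 14.5; b_2 = 4.5; c_2 = 4.5; s_2 = 2; a_3 = 8; b_3 = 15.5; c_3 = 9.5; s_3 = 4; a_4 = 13; b_4 = 4; c_4 = 11; q_4 = 7; t_4 = 6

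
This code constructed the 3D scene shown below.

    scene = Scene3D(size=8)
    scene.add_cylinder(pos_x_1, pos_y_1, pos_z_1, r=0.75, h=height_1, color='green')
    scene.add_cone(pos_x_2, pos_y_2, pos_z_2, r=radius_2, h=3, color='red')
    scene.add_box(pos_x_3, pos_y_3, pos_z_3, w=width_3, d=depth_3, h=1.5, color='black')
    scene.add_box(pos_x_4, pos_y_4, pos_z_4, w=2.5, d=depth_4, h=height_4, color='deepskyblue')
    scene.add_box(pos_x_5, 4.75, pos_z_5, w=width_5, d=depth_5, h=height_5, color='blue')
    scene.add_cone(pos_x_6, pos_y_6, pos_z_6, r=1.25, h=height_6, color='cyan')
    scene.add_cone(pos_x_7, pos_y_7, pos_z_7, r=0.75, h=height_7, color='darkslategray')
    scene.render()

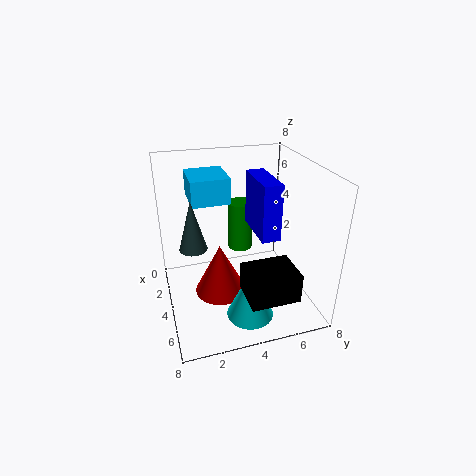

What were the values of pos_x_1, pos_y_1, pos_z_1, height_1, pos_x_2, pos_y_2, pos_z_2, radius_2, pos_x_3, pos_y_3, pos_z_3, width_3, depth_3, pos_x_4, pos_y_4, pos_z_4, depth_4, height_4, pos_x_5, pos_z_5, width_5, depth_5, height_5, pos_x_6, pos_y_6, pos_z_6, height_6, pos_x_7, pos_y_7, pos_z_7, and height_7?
pos_x_1 = 2
pos_y_1 = 4.75
pos_z_1 = 2.25
height_1 = 3
pos_x_2 = 3.75
pos_y_2 = 3
pos_z_2 = 0.5
radius_2 = 1.5
pos_x_3 = 6
pos_y_3 = 3.5
pos_z_3 = 2.25
width_3 = 2
depth_3 = 2.5
pos_x_4 = 0.25
pos_y_4 = 1.75
pos_z_4 = 5.5
depth_4 = 2.25
height_4 = 1.5
pos_x_5 = 3
pos_z_5 = 4.5
width_5 = 2.75
depth_5 = 1
height_5 = 3
pos_x_6 = 6.25
pos_y_6 = 4
pos_z_6 = 0.5
height_6 = 2.75
pos_x_7 = 4
pos_y_7 = 1.5
pos_z_7 = 3.75
height_7 = 2.75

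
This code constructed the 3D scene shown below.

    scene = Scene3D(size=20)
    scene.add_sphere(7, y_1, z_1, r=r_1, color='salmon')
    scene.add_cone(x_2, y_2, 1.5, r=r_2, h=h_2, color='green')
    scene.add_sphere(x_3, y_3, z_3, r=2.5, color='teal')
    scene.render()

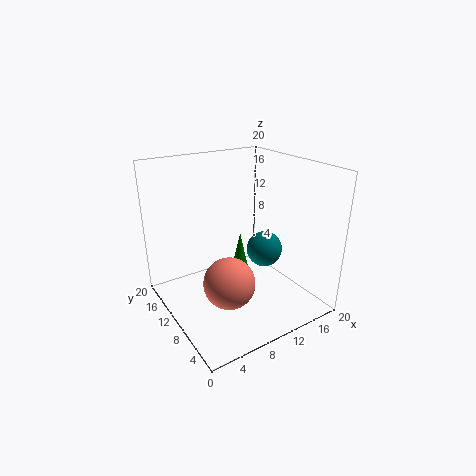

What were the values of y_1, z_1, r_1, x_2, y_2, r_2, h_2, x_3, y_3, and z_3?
y_1 = 7.5; z_1 = 5; r_1 = 3.5; x_2 = 13; y_2 = 14; r_2 = 1.5; h_2 = 7; x_3 = 13.5; y_3 = 8.5; z_3 = 8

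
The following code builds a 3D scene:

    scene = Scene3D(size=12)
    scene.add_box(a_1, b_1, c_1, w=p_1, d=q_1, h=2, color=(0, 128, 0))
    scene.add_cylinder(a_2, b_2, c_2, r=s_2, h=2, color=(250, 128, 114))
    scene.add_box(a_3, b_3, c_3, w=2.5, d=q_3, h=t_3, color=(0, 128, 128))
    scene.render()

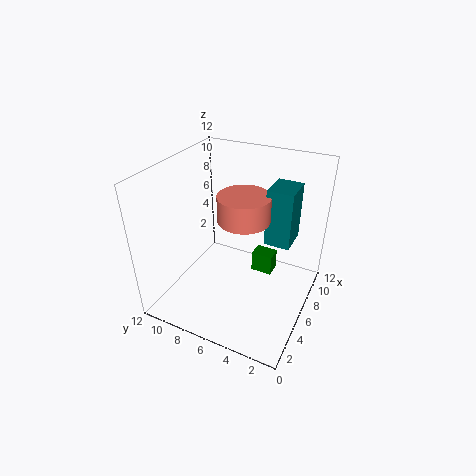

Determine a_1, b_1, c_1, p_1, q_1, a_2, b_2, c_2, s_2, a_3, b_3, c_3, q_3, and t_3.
a_1 = 9, b_1 = 4, c_1 = 0.5, p_1 = 1.5, q_1 = 2, a_2 = 5, b_2 = 5, c_2 = 8.5, s_2 = 2, a_3 = 5.5, b_3 = 1.5, c_3 = 6.5, q_3 = 2, t_3 = 4.5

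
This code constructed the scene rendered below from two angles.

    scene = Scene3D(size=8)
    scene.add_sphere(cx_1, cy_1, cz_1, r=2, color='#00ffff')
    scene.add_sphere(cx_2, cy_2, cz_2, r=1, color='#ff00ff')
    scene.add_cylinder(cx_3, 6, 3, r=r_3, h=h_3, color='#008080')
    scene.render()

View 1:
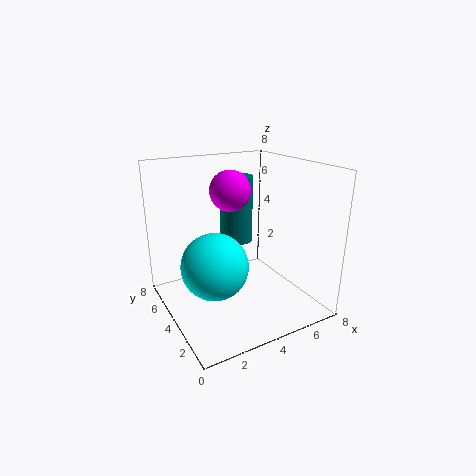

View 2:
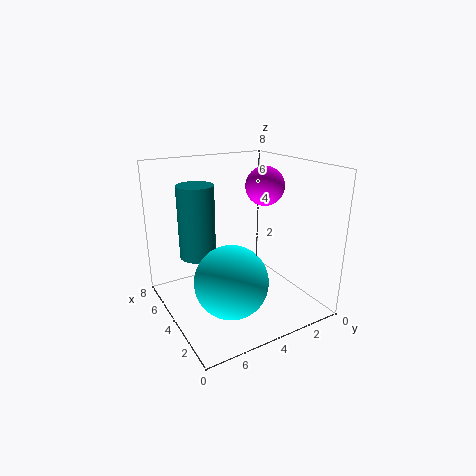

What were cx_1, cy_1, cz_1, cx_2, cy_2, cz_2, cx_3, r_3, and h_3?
cx_1 = 3, cy_1 = 5, cz_1 = 2, cx_2 = 3, cy_2 = 3, cz_2 = 7, cx_3 = 5, r_3 = 1, h_3 = 4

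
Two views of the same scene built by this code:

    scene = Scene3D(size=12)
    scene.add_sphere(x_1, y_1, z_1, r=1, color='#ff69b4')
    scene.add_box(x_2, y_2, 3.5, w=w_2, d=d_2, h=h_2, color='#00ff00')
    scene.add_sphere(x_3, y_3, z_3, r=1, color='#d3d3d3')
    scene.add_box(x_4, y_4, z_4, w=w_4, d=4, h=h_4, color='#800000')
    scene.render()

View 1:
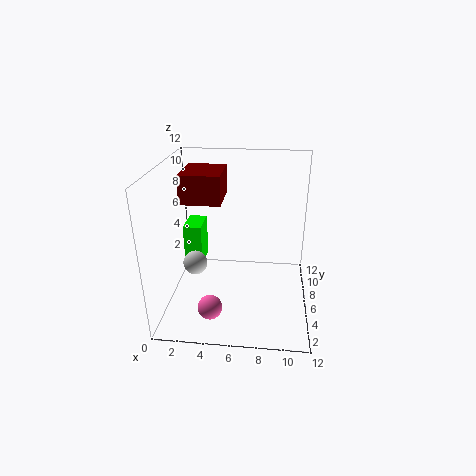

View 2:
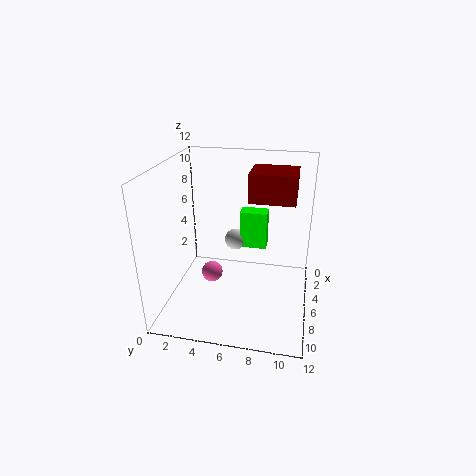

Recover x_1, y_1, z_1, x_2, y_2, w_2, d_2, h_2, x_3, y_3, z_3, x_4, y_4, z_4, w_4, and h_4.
x_1 = 4, y_1 = 3, z_1 = 1, x_2 = 1.5, y_2 = 5.5, w_2 = 1.5, d_2 = 2.5, h_2 = 3.5, x_3 = 2.5, y_3 = 5, z_3 = 4, x_4 = 1, y_4 = 6.5, z_4 = 8.5, w_4 = 3.5, h_4 = 2.5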